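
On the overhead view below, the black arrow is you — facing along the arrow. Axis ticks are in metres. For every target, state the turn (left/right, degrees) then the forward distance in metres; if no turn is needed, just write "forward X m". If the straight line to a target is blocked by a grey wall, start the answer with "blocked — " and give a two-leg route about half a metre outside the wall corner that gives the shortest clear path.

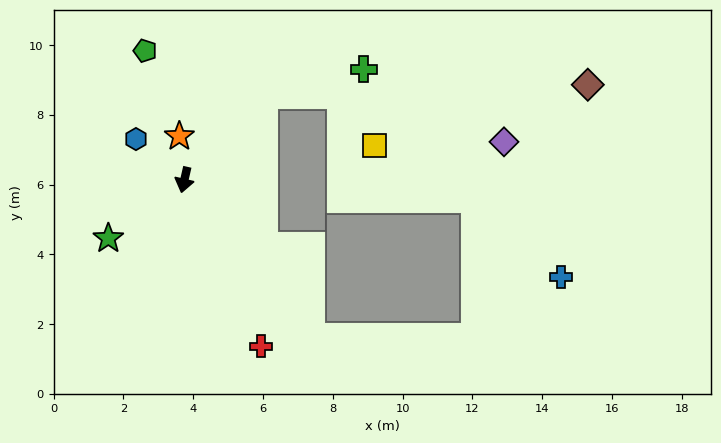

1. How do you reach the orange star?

turn right 161°, forward 1.3 m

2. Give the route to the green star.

turn right 40°, forward 2.7 m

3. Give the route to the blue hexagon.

turn right 117°, forward 1.8 m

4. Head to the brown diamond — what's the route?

blocked — turn left 150°, forward 3.3 m, then turn right 45°, forward 9.3 m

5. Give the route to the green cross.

blocked — turn left 150°, forward 3.3 m, then turn right 33°, forward 3.0 m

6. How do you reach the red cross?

turn left 38°, forward 5.3 m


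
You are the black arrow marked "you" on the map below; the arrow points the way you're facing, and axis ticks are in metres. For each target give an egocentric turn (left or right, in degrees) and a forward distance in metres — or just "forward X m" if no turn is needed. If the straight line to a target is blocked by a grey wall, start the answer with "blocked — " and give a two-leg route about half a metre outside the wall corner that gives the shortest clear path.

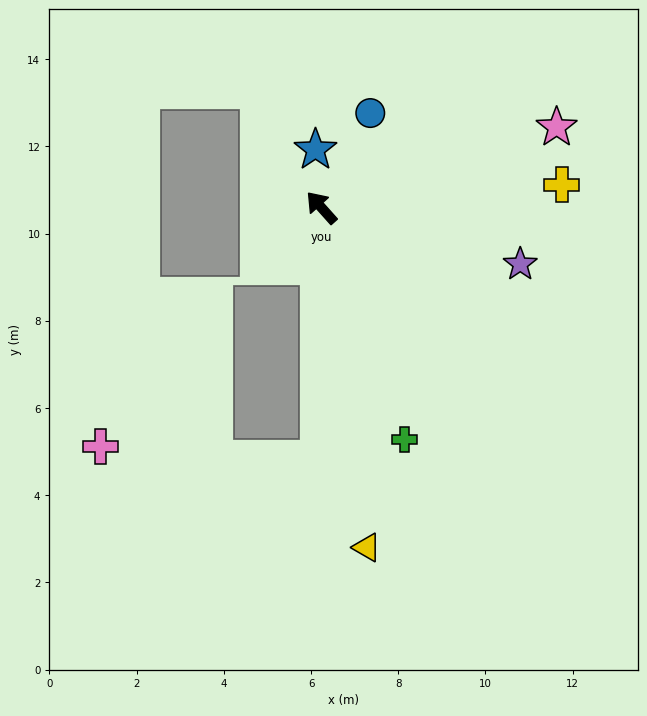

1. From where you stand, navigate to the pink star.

turn right 113°, forward 5.7 m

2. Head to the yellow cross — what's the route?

turn right 126°, forward 5.5 m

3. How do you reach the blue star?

turn right 36°, forward 1.3 m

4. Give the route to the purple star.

turn right 148°, forward 4.7 m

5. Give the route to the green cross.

turn left 158°, forward 5.7 m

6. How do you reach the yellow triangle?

turn left 146°, forward 7.9 m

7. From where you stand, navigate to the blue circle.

turn right 69°, forward 2.4 m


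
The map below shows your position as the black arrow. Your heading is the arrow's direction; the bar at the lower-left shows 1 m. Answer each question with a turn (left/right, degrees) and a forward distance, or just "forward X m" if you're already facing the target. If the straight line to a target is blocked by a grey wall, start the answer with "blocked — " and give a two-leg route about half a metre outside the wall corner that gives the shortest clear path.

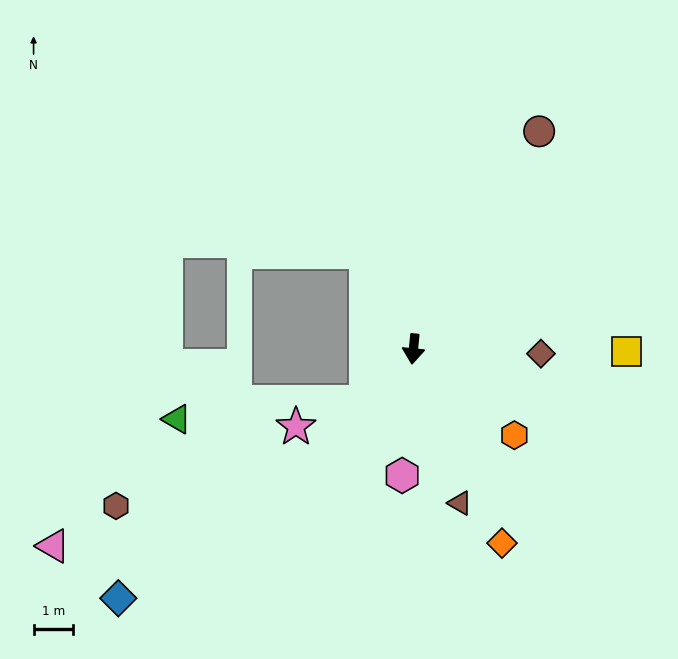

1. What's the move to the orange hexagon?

turn left 55°, forward 3.3 m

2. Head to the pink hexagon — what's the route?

forward 3.2 m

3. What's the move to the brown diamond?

turn left 94°, forward 3.2 m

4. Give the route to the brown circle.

turn left 156°, forward 6.3 m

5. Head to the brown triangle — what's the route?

turn left 22°, forward 4.0 m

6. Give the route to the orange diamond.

turn left 30°, forward 5.3 m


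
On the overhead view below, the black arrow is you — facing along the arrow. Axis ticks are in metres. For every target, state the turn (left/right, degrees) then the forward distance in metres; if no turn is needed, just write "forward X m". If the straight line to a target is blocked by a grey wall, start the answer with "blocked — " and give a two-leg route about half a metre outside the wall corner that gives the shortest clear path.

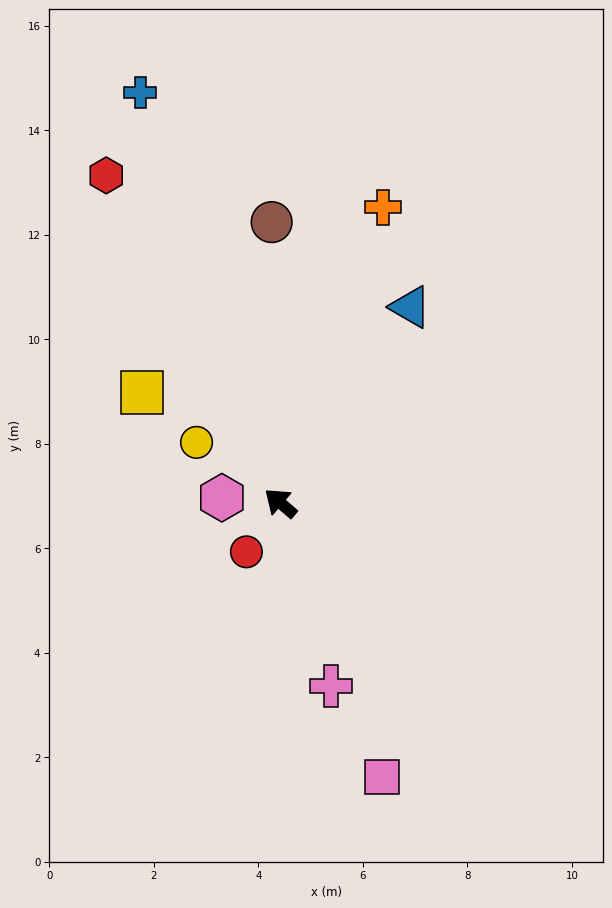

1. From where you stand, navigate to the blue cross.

turn right 31°, forward 8.3 m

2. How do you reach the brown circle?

turn right 48°, forward 5.4 m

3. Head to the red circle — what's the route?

turn left 96°, forward 1.1 m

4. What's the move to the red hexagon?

turn right 22°, forward 7.1 m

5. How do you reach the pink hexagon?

turn left 35°, forward 1.1 m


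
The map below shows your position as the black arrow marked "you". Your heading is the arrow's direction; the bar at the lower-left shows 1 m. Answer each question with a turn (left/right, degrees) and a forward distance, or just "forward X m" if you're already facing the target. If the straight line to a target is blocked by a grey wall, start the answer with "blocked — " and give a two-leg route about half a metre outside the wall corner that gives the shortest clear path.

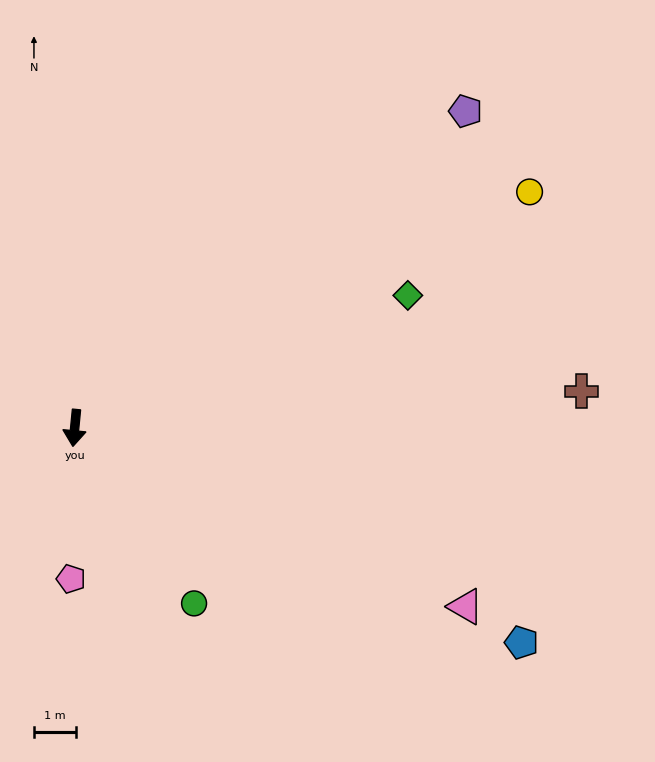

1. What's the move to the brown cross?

turn left 100°, forward 12.2 m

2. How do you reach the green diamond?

turn left 117°, forward 8.6 m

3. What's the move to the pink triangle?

turn left 71°, forward 10.3 m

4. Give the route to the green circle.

turn left 40°, forward 5.1 m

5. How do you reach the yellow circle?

turn left 123°, forward 12.3 m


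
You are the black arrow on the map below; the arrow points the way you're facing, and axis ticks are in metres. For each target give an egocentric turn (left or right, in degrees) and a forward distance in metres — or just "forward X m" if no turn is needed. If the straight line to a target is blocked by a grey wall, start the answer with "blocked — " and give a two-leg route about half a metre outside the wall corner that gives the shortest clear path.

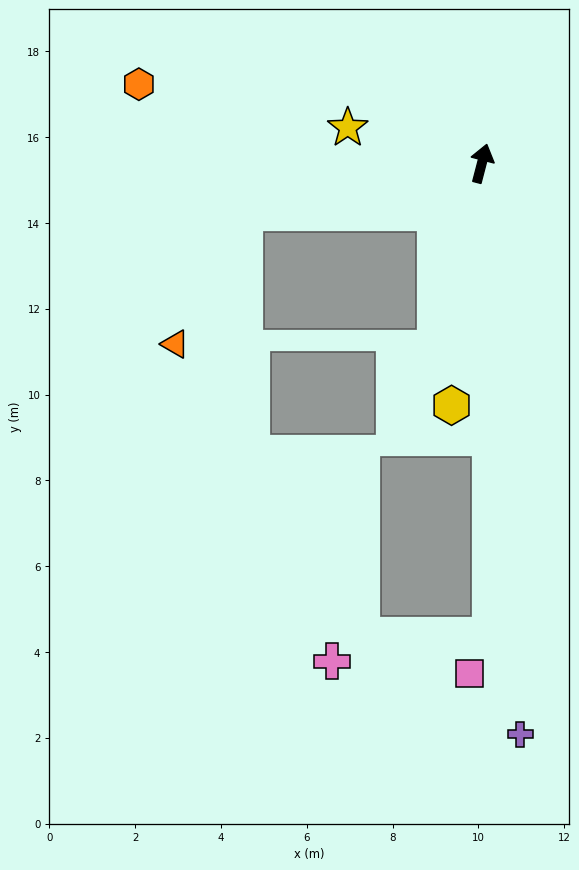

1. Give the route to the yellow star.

turn left 90°, forward 3.2 m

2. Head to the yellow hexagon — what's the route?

turn right 173°, forward 5.7 m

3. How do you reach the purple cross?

turn right 162°, forward 13.3 m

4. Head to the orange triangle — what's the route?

blocked — turn left 116°, forward 5.7 m, then turn left 51°, forward 3.4 m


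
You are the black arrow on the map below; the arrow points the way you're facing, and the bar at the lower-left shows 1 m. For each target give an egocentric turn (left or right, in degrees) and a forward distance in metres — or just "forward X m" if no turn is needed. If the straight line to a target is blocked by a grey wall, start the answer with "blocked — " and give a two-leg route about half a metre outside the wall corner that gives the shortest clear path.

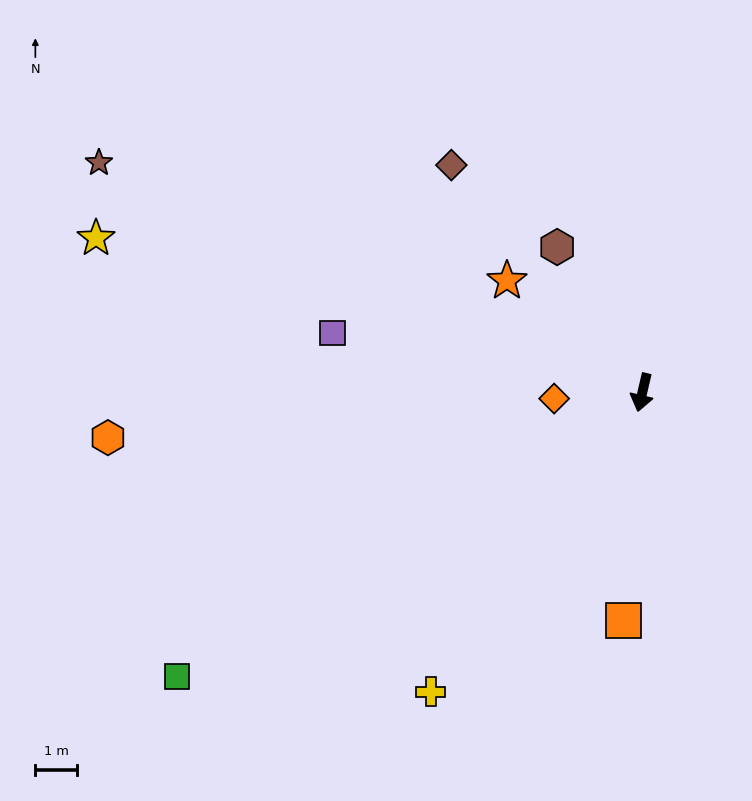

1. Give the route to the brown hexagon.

turn right 136°, forward 4.0 m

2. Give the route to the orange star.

turn right 116°, forward 4.2 m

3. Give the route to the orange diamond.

turn right 73°, forward 2.1 m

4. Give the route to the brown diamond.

turn right 127°, forward 7.1 m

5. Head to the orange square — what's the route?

turn left 8°, forward 5.5 m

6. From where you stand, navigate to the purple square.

turn right 88°, forward 7.5 m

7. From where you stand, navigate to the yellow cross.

turn right 22°, forward 8.8 m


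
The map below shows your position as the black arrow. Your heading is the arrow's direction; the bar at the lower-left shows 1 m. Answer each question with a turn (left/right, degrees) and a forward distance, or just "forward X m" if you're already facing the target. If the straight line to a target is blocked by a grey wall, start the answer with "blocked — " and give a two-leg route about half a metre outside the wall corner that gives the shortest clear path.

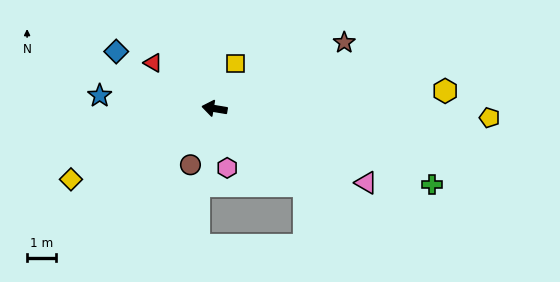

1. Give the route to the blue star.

turn left 3°, forward 4.0 m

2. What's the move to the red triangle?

turn right 27°, forward 2.6 m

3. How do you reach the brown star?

turn right 144°, forward 5.0 m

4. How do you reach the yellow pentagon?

turn right 172°, forward 9.4 m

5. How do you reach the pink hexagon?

turn left 111°, forward 2.1 m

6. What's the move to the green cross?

turn left 170°, forward 7.9 m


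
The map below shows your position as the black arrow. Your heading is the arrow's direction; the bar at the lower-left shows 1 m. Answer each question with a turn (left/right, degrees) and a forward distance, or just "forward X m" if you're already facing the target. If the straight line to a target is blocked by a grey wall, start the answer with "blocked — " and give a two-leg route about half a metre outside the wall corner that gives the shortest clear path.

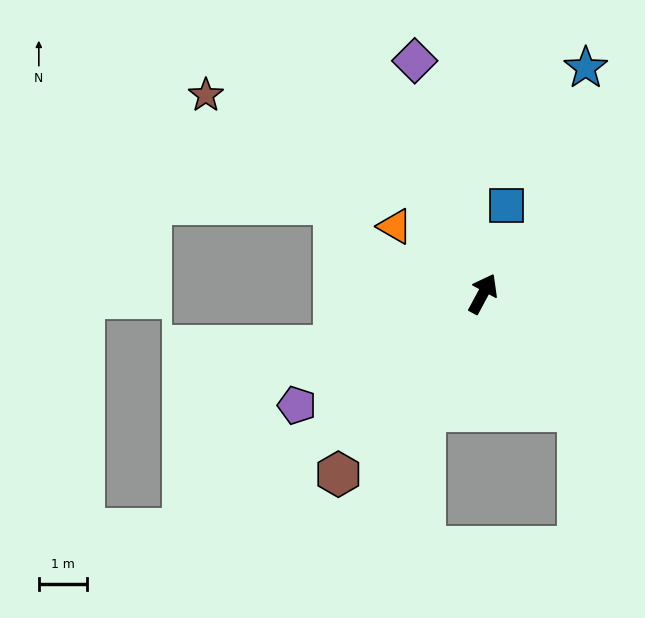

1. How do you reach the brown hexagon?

turn left 170°, forward 4.8 m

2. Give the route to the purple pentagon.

turn left 149°, forward 4.5 m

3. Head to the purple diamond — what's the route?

turn left 45°, forward 5.0 m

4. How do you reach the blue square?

turn left 14°, forward 1.9 m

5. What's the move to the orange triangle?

turn left 81°, forward 2.3 m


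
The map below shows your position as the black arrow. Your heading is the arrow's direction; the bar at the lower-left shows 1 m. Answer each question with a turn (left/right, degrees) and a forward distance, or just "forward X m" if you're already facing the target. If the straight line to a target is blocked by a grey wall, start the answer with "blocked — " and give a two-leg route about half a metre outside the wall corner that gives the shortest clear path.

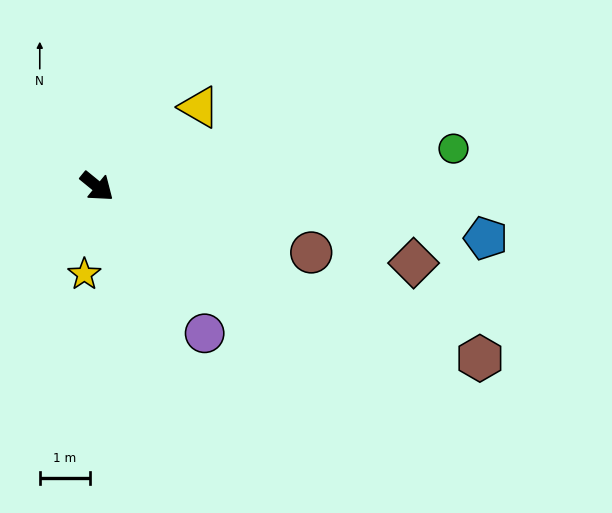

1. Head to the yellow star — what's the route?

turn right 59°, forward 1.8 m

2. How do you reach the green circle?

turn left 45°, forward 7.1 m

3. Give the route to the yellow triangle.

turn left 77°, forward 2.6 m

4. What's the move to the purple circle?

turn right 15°, forward 3.6 m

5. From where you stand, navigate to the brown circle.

turn left 22°, forward 4.5 m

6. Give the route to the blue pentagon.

turn left 32°, forward 7.8 m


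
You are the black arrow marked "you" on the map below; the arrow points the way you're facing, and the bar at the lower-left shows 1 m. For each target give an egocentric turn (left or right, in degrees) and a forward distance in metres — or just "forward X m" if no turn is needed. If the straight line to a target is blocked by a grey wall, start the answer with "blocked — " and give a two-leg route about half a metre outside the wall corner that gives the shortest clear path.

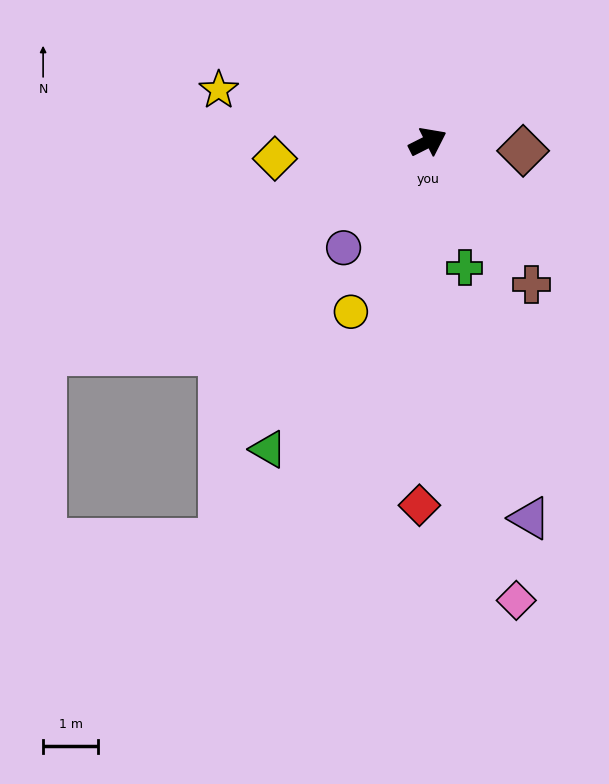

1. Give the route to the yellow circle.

turn right 141°, forward 3.4 m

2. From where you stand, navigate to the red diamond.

turn right 118°, forward 6.6 m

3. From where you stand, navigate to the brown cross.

turn right 81°, forward 3.2 m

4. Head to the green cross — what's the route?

turn right 100°, forward 2.4 m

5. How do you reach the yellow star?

turn left 139°, forward 3.9 m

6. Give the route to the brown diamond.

turn right 32°, forward 1.7 m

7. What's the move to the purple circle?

turn right 155°, forward 2.5 m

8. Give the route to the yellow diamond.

turn left 160°, forward 2.8 m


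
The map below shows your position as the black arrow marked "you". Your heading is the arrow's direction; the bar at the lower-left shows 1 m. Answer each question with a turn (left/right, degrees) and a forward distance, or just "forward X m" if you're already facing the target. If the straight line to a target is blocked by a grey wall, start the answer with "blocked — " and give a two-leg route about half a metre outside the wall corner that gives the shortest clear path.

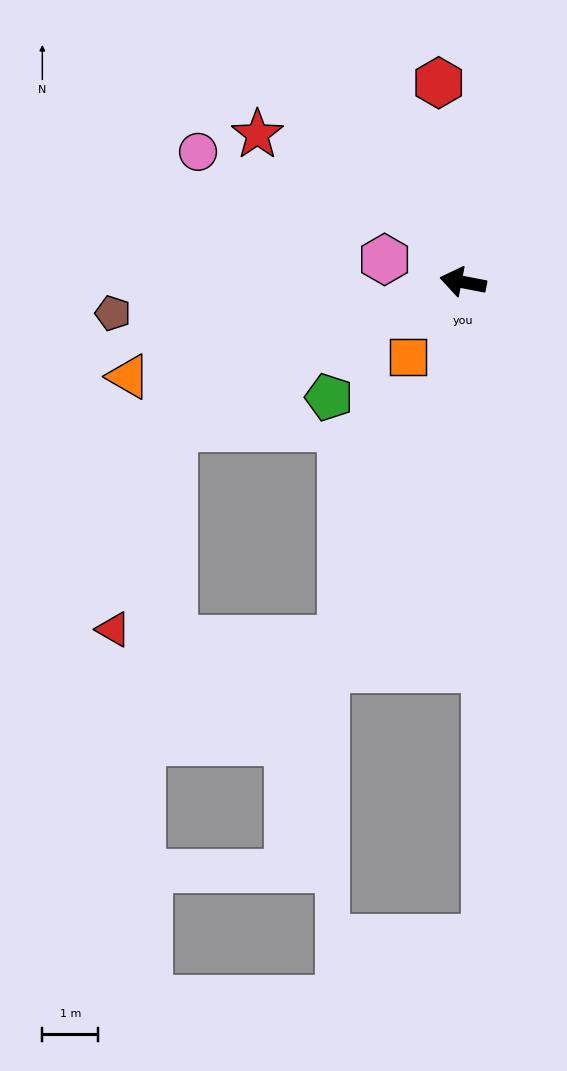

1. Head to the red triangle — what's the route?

blocked — turn left 38°, forward 5.8 m, then turn left 46°, forward 3.8 m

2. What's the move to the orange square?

turn left 65°, forward 1.7 m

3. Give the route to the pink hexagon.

turn right 5°, forward 1.5 m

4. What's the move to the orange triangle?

turn left 27°, forward 6.2 m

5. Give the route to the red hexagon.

turn right 72°, forward 3.6 m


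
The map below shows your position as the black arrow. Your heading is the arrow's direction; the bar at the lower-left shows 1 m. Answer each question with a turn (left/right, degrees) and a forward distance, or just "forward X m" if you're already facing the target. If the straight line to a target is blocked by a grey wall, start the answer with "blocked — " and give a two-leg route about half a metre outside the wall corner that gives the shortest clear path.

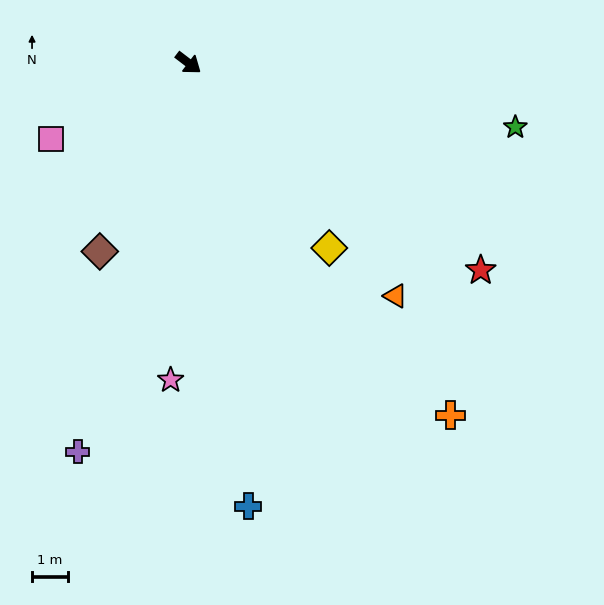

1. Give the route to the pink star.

turn right 56°, forward 8.8 m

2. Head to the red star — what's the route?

turn left 2°, forward 10.0 m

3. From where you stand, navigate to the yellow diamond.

turn right 15°, forward 6.5 m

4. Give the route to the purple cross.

turn right 68°, forward 11.2 m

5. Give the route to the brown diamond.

turn right 78°, forward 5.8 m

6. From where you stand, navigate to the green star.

turn left 26°, forward 9.3 m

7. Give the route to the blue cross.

turn right 45°, forward 12.5 m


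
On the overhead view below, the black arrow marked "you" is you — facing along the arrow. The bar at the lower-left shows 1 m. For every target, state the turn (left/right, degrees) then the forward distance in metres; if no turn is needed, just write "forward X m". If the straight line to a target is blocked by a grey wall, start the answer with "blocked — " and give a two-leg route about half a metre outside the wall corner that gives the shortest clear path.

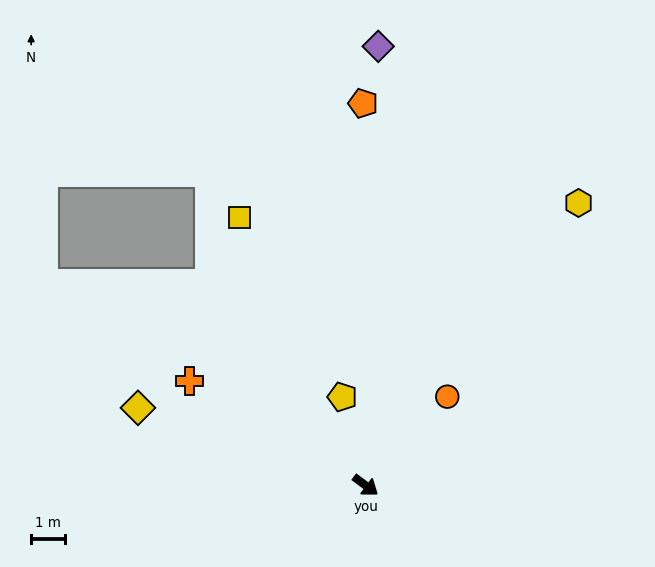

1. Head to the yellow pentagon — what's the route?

turn left 141°, forward 2.7 m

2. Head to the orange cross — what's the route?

turn right 174°, forward 6.0 m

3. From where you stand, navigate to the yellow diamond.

turn right 162°, forward 7.1 m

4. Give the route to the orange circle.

turn left 84°, forward 3.6 m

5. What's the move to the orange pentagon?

turn left 127°, forward 11.3 m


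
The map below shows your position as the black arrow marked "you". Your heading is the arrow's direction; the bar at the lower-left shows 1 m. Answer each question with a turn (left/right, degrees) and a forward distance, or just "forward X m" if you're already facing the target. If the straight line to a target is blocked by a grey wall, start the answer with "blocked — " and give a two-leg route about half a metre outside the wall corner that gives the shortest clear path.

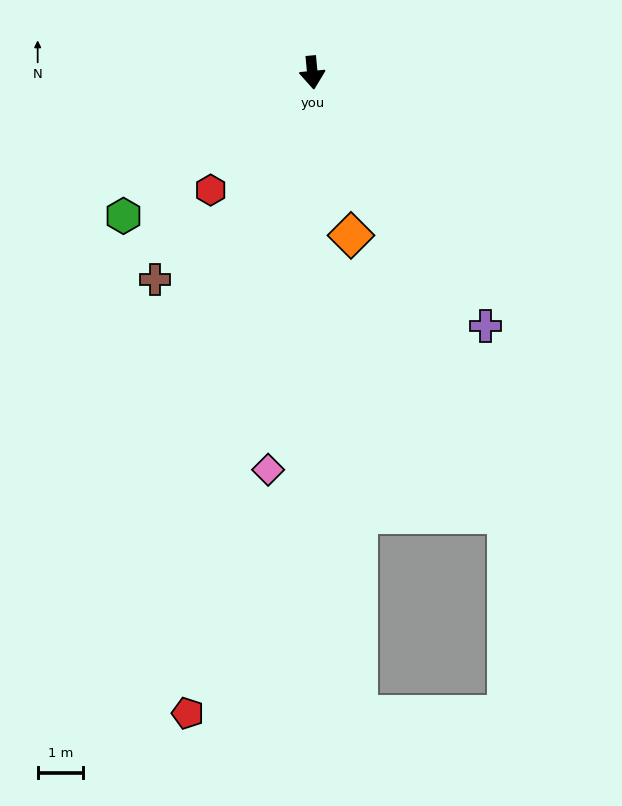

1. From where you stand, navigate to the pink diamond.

turn right 12°, forward 8.8 m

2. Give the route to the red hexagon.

turn right 46°, forward 3.4 m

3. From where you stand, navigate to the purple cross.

turn left 29°, forward 6.8 m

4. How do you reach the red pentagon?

turn right 16°, forward 14.4 m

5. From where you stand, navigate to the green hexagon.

turn right 58°, forward 5.2 m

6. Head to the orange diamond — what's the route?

turn left 8°, forward 3.7 m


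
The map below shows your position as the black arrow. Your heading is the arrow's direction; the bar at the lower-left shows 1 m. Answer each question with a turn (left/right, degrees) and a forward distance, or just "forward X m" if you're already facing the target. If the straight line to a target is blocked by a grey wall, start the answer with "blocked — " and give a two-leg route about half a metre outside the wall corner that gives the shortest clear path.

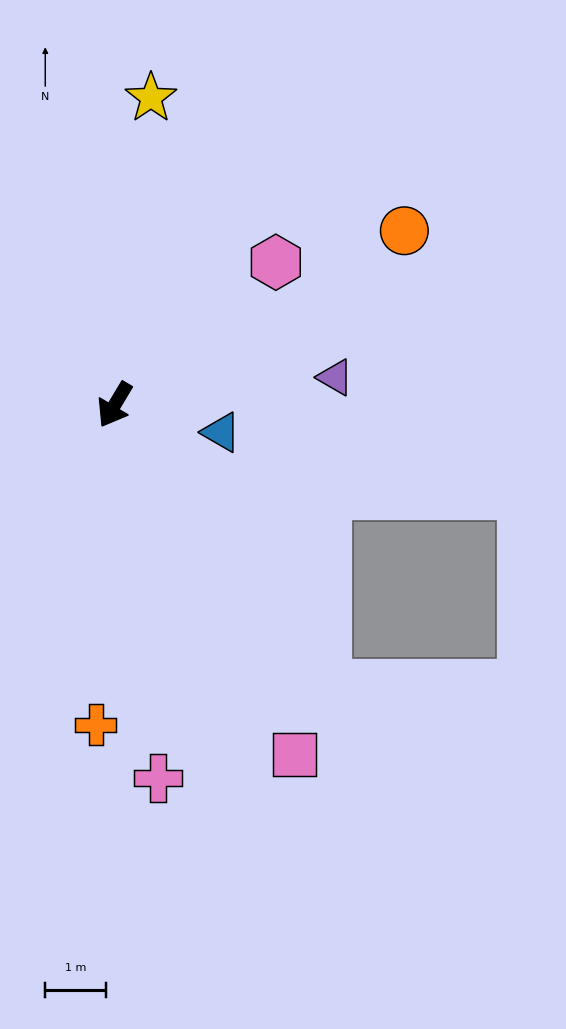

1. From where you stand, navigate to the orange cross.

turn left 28°, forward 5.3 m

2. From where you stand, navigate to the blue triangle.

turn left 106°, forward 1.8 m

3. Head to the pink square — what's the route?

turn left 58°, forward 6.5 m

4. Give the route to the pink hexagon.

turn left 162°, forward 3.6 m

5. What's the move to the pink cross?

turn left 38°, forward 6.2 m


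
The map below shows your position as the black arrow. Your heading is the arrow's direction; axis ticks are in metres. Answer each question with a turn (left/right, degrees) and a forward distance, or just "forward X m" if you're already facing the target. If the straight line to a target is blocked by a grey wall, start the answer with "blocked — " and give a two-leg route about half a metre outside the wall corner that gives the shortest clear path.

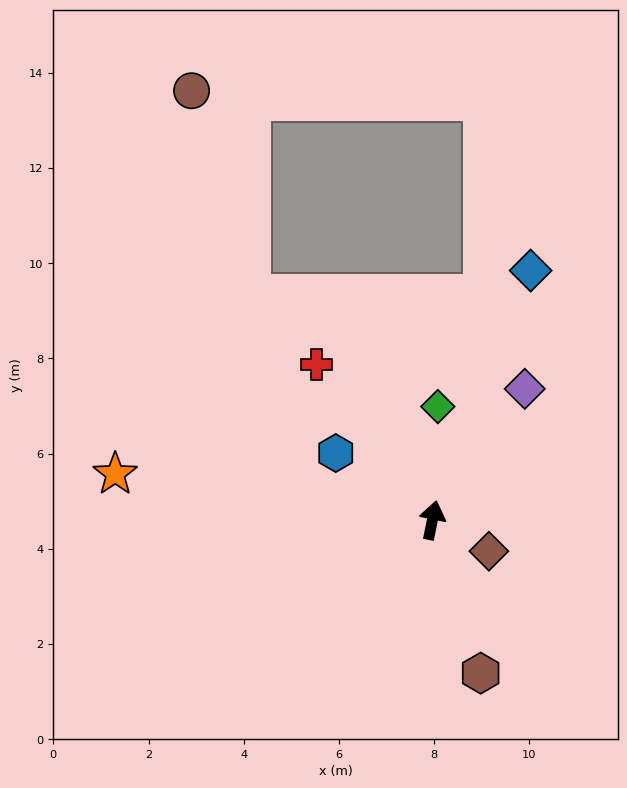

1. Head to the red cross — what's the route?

turn left 48°, forward 4.1 m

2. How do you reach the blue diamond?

turn right 10°, forward 5.6 m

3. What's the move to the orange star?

turn left 93°, forward 6.7 m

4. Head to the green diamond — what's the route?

turn left 9°, forward 2.4 m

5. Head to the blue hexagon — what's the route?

turn left 67°, forward 2.5 m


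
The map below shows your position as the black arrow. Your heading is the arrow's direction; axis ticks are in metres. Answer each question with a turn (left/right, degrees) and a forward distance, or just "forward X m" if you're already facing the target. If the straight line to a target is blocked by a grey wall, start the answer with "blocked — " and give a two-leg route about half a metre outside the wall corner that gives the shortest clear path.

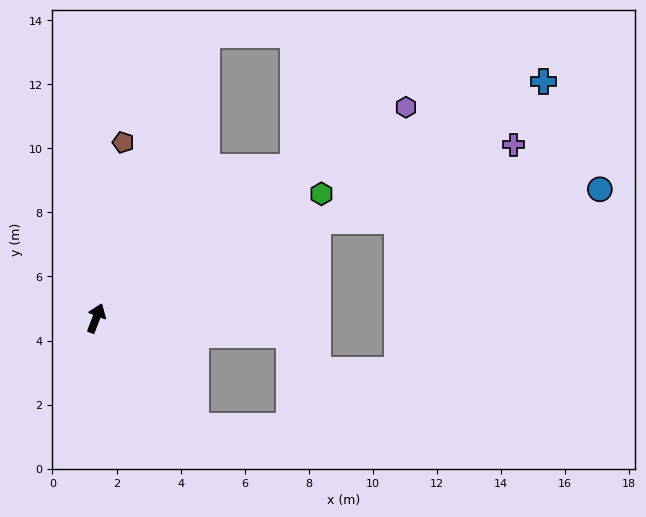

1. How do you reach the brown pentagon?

turn left 12°, forward 5.6 m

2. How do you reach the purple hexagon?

turn right 35°, forward 11.7 m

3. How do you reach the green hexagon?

turn right 40°, forward 8.0 m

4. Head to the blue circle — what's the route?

blocked — turn right 45°, forward 7.6 m, then turn right 18°, forward 8.9 m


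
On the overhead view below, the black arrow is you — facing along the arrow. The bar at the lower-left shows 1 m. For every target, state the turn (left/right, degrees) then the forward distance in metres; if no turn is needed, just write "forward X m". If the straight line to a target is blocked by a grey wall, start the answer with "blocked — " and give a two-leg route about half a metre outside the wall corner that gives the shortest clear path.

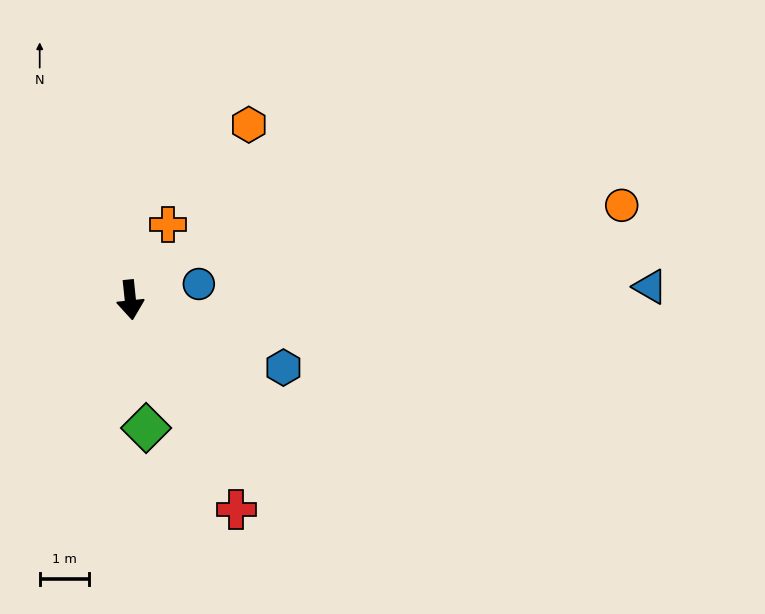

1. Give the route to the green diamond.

forward 2.6 m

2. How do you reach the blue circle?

turn left 97°, forward 1.4 m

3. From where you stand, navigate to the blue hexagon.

turn left 60°, forward 3.4 m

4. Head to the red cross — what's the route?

turn left 21°, forward 4.8 m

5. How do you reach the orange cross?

turn left 147°, forward 1.7 m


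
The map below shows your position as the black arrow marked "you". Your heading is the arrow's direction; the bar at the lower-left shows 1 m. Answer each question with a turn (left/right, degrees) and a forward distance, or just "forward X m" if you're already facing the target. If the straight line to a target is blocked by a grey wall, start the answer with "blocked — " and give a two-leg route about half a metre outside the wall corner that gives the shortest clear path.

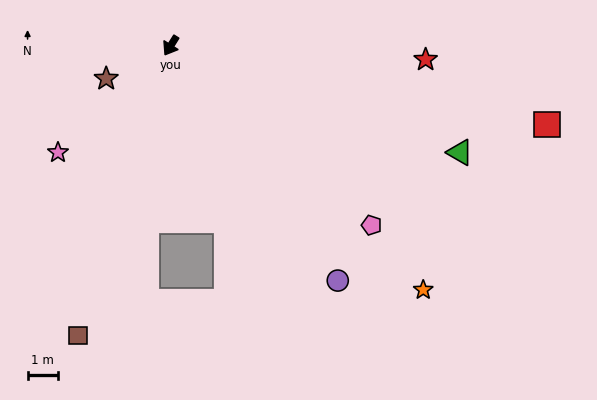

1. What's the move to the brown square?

turn left 14°, forward 10.1 m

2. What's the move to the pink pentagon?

turn left 80°, forward 9.0 m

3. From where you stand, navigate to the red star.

turn left 119°, forward 8.5 m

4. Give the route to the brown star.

turn right 31°, forward 2.4 m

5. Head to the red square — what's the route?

turn left 110°, forward 12.8 m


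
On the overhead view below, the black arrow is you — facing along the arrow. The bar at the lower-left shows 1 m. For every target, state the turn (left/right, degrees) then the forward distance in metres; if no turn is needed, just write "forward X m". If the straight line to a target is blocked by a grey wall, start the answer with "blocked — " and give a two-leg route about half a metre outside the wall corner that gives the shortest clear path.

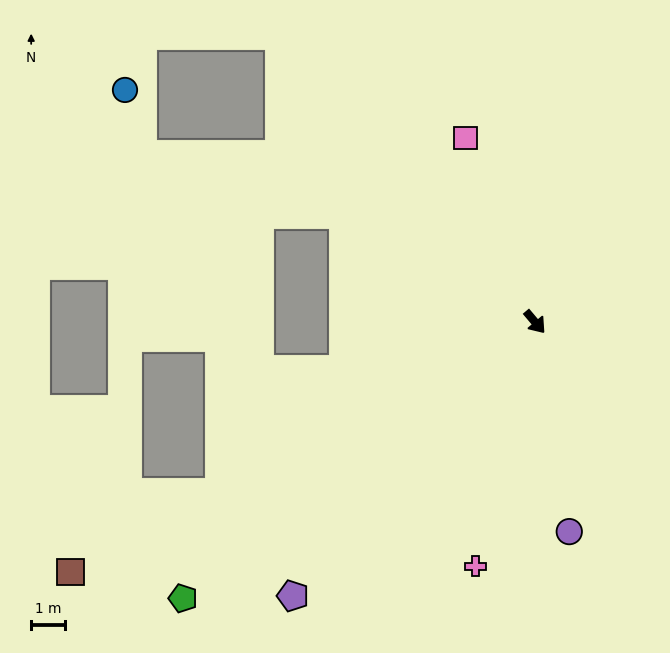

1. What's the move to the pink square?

turn left 161°, forward 5.8 m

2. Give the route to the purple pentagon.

turn right 82°, forward 10.8 m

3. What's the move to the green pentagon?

turn right 92°, forward 13.2 m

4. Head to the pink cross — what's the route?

turn right 54°, forward 7.4 m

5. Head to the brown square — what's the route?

turn right 102°, forward 15.6 m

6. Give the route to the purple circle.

turn right 31°, forward 6.3 m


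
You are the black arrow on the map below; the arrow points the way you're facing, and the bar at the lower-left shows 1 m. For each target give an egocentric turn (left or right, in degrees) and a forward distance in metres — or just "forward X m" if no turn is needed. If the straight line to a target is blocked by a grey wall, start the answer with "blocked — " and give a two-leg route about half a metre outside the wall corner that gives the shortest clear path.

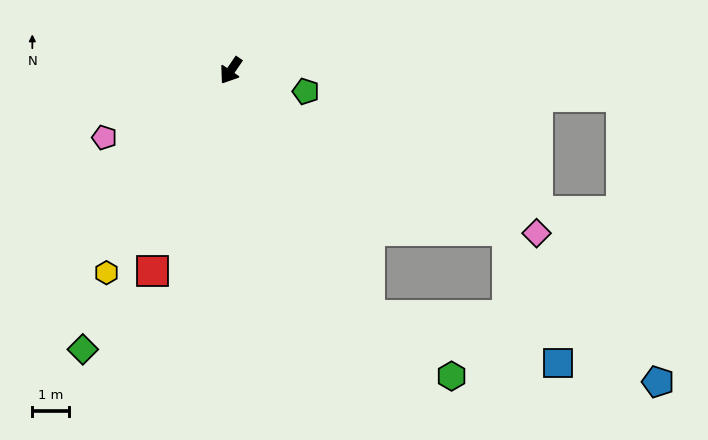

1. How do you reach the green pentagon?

turn left 109°, forward 2.1 m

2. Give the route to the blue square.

blocked — turn left 94°, forward 8.8 m, then turn right 38°, forward 3.9 m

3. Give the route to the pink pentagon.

turn right 28°, forward 3.9 m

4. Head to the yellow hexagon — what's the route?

turn left 3°, forward 6.5 m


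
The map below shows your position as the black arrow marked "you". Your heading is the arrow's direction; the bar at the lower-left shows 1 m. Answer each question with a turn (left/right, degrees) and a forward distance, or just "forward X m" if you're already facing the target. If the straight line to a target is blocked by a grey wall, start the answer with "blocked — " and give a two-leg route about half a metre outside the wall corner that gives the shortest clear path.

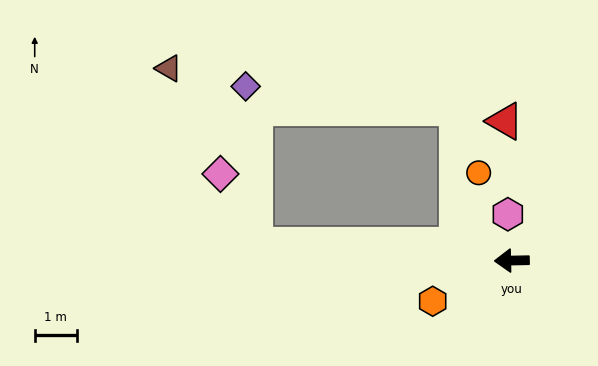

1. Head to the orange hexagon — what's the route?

turn left 26°, forward 2.1 m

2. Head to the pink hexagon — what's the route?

turn right 86°, forward 1.1 m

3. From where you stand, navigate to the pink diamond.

blocked — turn right 5°, forward 6.1 m, then turn right 60°, forward 1.9 m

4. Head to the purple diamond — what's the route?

blocked — turn right 5°, forward 6.1 m, then turn right 83°, forward 3.8 m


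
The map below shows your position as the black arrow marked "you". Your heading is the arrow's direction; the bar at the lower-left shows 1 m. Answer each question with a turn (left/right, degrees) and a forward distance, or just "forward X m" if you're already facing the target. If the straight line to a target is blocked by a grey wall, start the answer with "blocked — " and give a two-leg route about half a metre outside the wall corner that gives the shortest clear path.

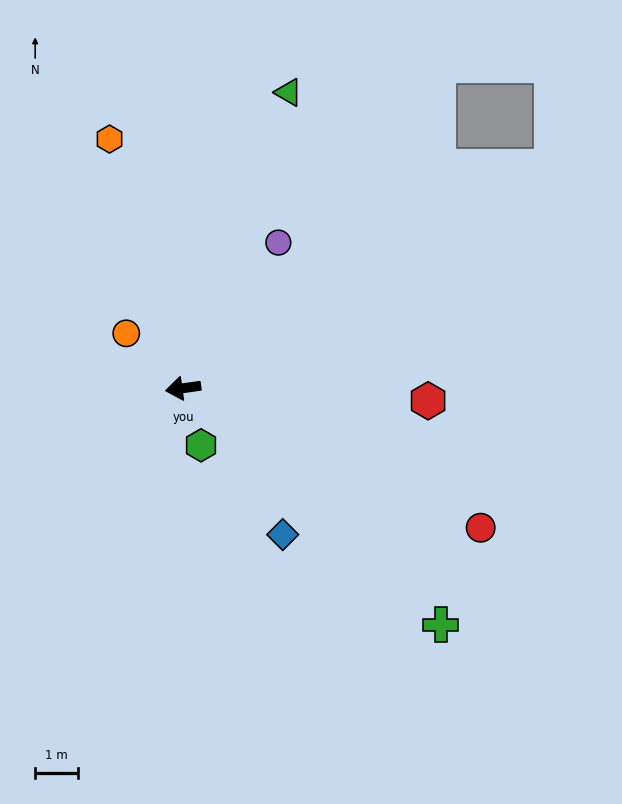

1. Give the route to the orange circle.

turn right 52°, forward 1.8 m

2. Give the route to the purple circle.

turn right 131°, forward 4.0 m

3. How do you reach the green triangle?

turn right 118°, forward 7.3 m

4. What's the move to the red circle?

turn left 147°, forward 7.6 m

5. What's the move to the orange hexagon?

turn right 82°, forward 6.0 m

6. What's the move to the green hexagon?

turn left 99°, forward 1.4 m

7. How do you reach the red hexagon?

turn left 169°, forward 5.7 m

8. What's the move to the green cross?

turn left 129°, forward 8.1 m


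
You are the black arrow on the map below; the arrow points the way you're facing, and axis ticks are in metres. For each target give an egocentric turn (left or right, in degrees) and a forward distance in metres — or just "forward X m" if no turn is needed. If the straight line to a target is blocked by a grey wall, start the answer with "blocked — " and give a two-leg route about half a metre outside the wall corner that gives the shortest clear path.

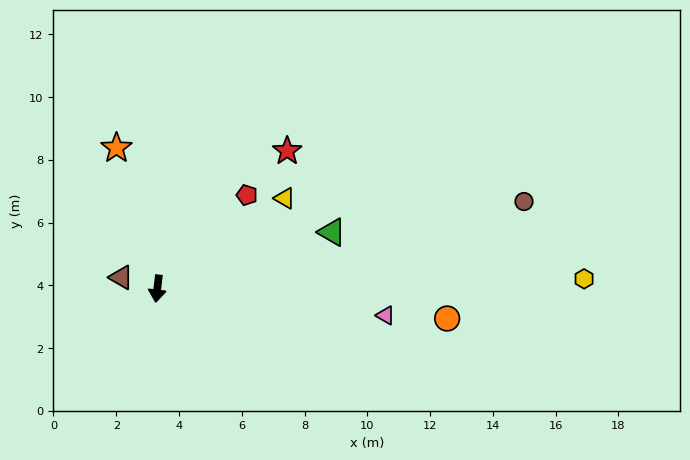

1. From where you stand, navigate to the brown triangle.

turn right 101°, forward 1.2 m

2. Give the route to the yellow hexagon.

turn left 98°, forward 13.6 m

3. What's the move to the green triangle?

turn left 115°, forward 5.8 m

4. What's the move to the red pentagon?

turn left 143°, forward 4.1 m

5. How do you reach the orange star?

turn right 157°, forward 4.7 m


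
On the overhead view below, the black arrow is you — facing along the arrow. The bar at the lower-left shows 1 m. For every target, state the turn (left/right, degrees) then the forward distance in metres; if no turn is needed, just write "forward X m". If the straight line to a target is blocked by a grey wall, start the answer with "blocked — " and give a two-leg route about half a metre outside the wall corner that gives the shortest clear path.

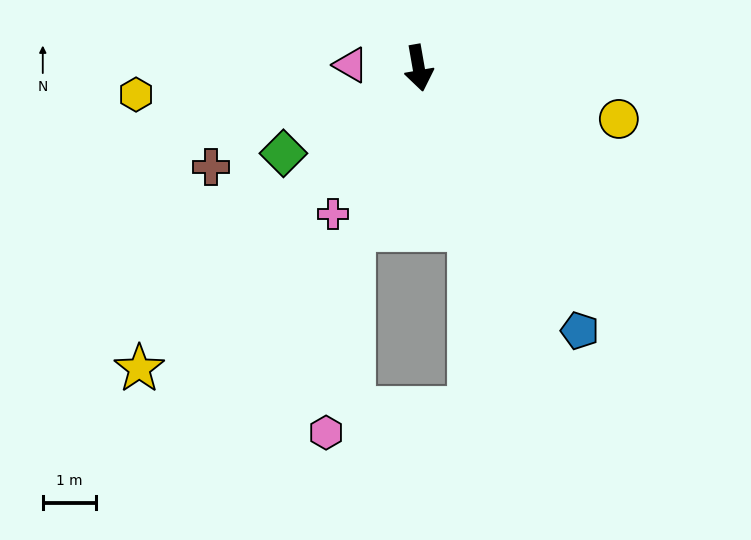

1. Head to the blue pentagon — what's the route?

turn left 22°, forward 5.8 m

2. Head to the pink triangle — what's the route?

turn right 102°, forward 1.3 m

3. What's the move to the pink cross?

turn right 40°, forward 3.2 m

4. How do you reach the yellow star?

turn right 53°, forward 7.7 m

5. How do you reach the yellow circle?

turn left 66°, forward 3.9 m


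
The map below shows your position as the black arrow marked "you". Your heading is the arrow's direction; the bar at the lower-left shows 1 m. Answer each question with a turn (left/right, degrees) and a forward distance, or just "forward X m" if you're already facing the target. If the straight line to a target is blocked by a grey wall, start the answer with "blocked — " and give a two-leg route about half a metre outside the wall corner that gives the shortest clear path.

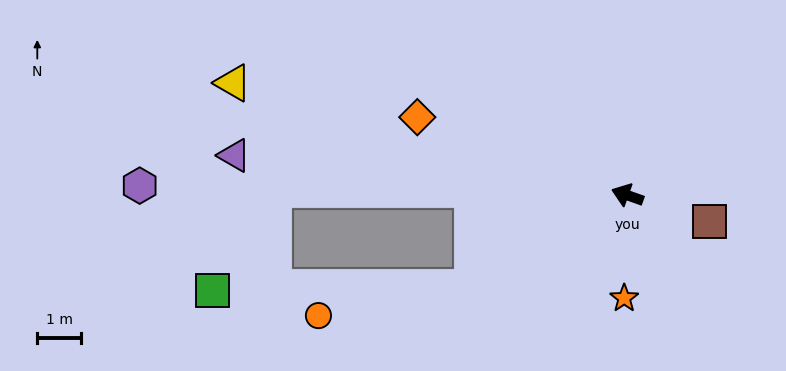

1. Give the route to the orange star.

turn left 108°, forward 2.4 m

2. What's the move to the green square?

blocked — turn left 50°, forward 4.1 m, then turn right 30°, forward 6.0 m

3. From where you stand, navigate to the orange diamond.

forward 5.2 m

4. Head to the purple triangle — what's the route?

turn left 14°, forward 9.1 m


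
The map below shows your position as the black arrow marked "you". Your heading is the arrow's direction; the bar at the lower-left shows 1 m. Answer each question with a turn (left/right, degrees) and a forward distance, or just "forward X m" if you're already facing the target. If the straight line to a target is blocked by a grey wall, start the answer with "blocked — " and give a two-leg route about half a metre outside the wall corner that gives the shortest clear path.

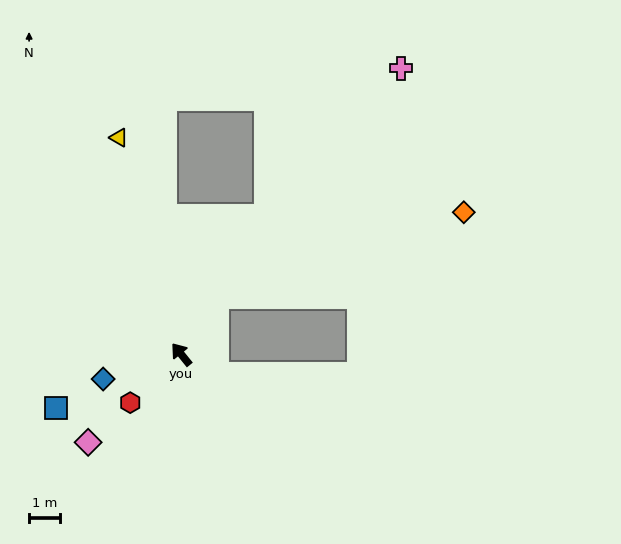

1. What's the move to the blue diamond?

turn left 69°, forward 2.6 m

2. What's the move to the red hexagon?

turn left 95°, forward 2.3 m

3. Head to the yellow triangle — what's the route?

turn right 23°, forward 7.3 m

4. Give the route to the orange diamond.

blocked — turn right 70°, forward 2.2 m, then turn right 40°, forward 8.4 m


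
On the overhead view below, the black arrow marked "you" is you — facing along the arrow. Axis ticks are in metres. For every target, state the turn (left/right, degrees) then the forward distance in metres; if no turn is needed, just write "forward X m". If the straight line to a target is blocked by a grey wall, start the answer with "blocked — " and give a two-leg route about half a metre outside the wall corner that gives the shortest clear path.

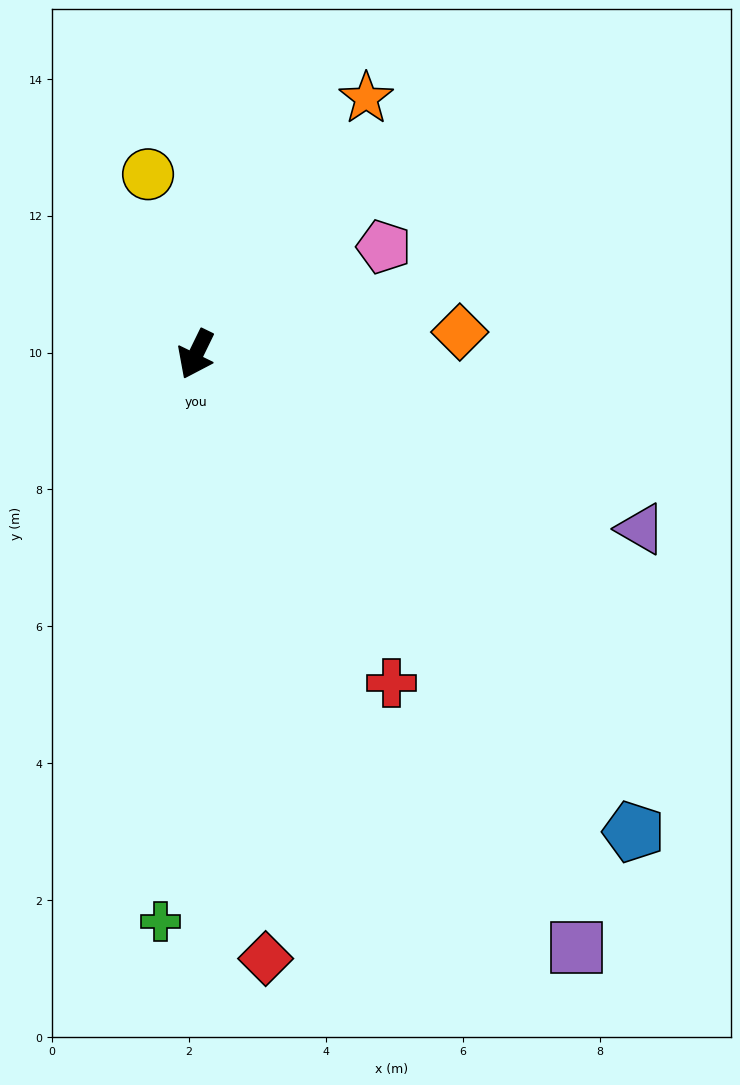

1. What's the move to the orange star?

turn left 172°, forward 4.5 m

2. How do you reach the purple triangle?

turn left 95°, forward 7.0 m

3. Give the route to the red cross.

turn left 57°, forward 5.6 m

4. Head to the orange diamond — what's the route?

turn left 121°, forward 3.9 m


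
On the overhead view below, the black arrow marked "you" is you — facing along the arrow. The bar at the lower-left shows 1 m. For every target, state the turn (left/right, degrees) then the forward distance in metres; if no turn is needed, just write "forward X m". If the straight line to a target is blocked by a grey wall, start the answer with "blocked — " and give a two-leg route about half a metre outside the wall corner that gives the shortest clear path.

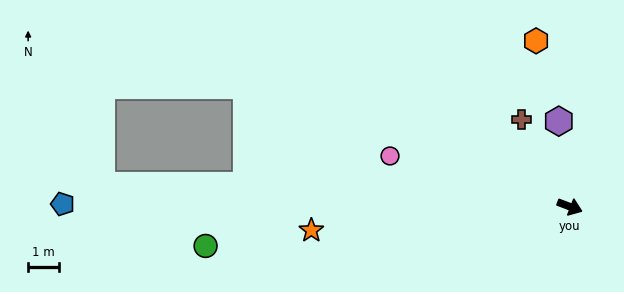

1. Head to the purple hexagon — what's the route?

turn left 118°, forward 2.8 m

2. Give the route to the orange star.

turn right 154°, forward 8.3 m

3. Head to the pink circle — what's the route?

turn right 175°, forward 6.0 m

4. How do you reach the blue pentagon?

turn right 159°, forward 16.3 m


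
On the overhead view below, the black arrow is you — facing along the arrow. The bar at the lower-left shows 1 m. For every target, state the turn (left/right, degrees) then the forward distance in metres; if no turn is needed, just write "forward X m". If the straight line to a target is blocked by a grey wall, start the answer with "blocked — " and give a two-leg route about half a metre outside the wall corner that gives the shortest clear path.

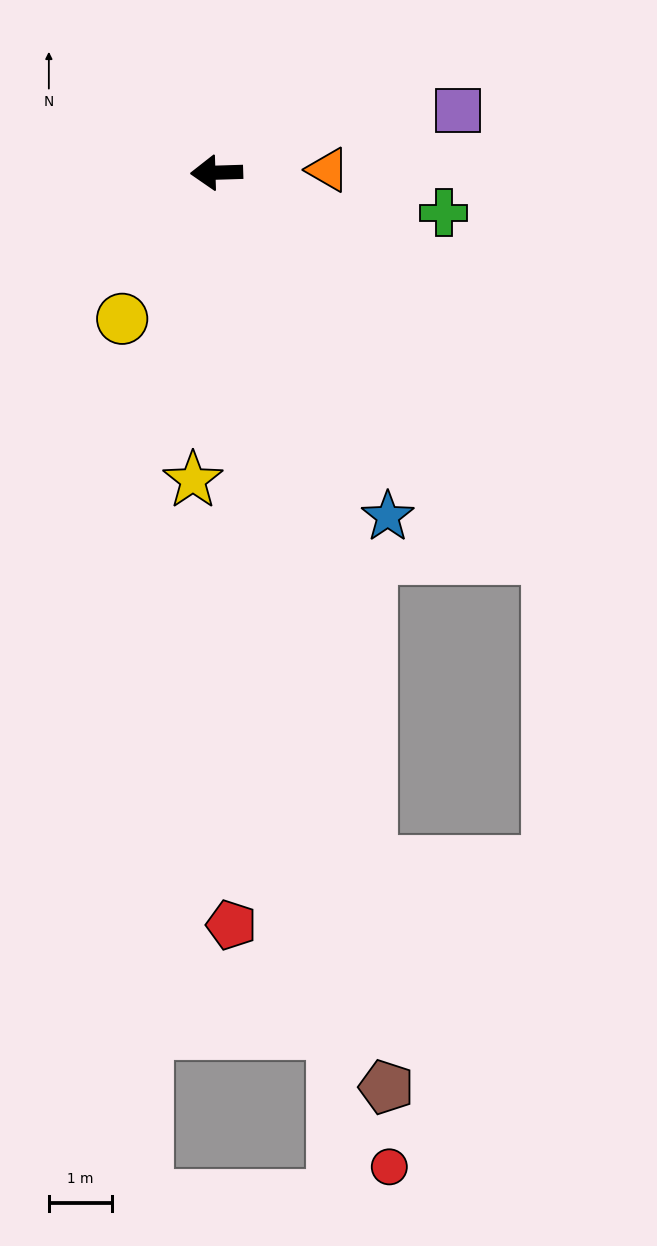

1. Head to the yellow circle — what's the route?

turn left 55°, forward 2.7 m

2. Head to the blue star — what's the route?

turn left 115°, forward 6.1 m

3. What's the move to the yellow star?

turn left 84°, forward 4.9 m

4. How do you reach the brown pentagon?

turn left 99°, forward 14.7 m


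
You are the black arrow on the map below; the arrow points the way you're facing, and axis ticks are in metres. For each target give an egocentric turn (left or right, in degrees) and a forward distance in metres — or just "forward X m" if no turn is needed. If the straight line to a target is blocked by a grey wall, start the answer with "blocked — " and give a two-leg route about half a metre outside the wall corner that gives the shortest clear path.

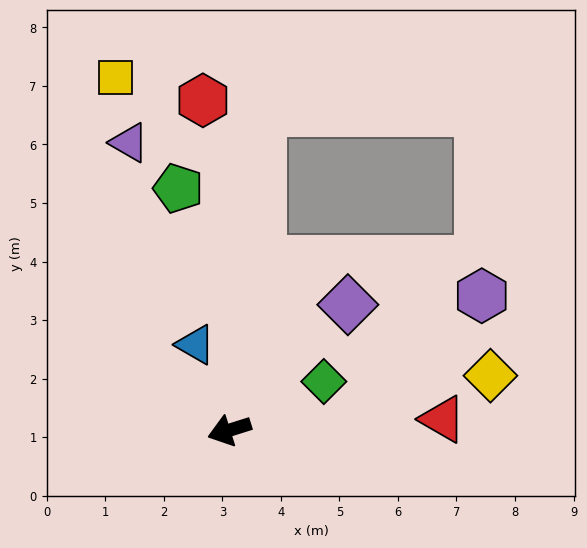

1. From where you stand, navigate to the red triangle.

turn left 165°, forward 3.6 m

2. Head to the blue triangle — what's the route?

turn right 86°, forward 1.6 m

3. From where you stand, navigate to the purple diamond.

turn right 151°, forward 2.9 m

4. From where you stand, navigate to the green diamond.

turn right 170°, forward 1.8 m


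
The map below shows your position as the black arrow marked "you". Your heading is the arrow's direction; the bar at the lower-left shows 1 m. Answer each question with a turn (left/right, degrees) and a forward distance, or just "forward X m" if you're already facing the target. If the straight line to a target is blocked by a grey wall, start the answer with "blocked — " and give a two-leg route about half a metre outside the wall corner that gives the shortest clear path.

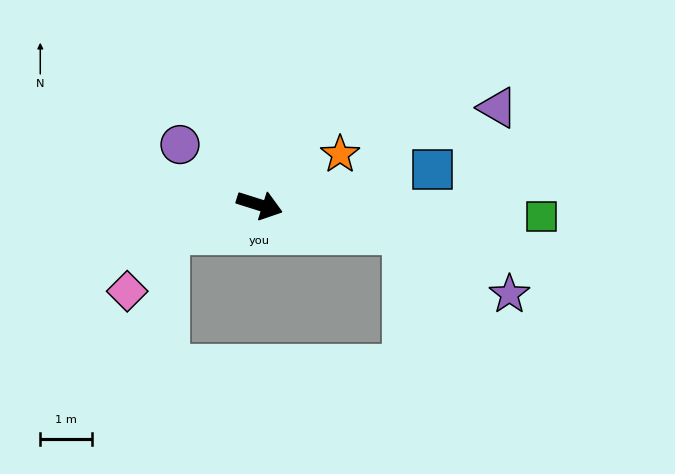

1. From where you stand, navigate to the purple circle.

turn left 160°, forward 1.9 m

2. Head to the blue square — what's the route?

turn left 29°, forward 3.4 m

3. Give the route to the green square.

turn left 15°, forward 5.4 m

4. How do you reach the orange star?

turn left 50°, forward 1.8 m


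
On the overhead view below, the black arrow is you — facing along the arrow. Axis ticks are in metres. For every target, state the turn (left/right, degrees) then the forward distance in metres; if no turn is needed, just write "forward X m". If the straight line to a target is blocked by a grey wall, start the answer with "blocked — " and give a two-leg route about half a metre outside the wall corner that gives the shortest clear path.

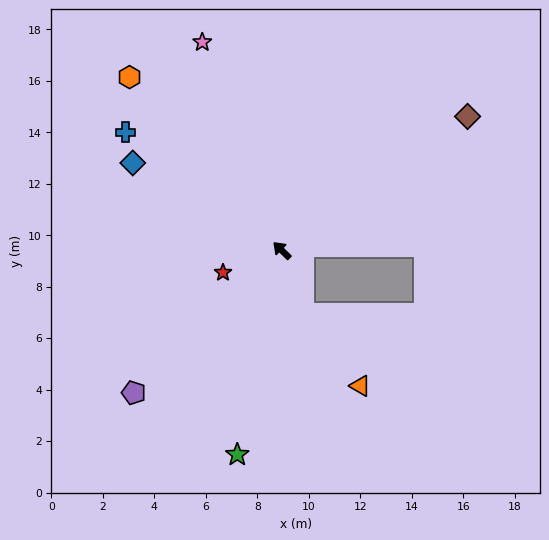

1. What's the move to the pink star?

turn right 25°, forward 8.7 m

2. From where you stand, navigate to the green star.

turn left 122°, forward 8.1 m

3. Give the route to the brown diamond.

turn right 100°, forward 8.9 m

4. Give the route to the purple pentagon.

turn left 88°, forward 8.0 m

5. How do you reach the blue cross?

turn left 7°, forward 7.6 m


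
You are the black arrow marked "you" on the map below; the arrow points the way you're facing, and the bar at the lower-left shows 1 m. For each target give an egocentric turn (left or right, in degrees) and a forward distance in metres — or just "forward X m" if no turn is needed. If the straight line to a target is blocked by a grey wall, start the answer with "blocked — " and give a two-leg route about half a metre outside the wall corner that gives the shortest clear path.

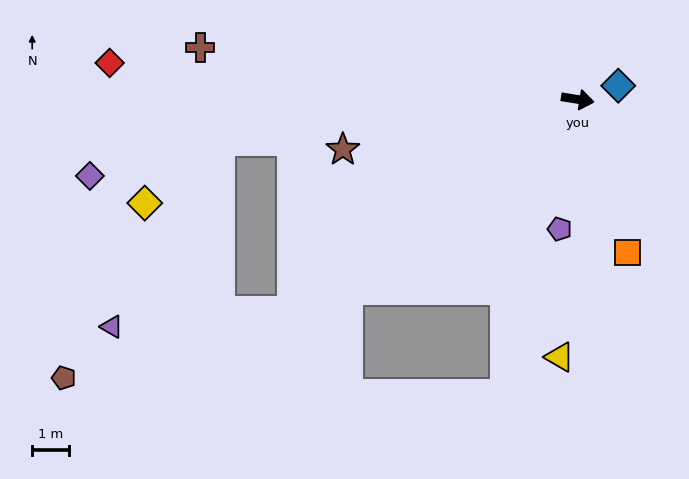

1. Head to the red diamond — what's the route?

turn right 175°, forward 12.9 m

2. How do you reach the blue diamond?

turn left 28°, forward 1.2 m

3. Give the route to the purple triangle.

blocked — turn right 134°, forward 9.8 m, then turn right 32°, forward 5.0 m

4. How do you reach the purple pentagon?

turn right 89°, forward 3.6 m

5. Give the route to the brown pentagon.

blocked — turn right 134°, forward 9.8 m, then turn right 21°, forward 6.6 m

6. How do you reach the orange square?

turn right 63°, forward 4.4 m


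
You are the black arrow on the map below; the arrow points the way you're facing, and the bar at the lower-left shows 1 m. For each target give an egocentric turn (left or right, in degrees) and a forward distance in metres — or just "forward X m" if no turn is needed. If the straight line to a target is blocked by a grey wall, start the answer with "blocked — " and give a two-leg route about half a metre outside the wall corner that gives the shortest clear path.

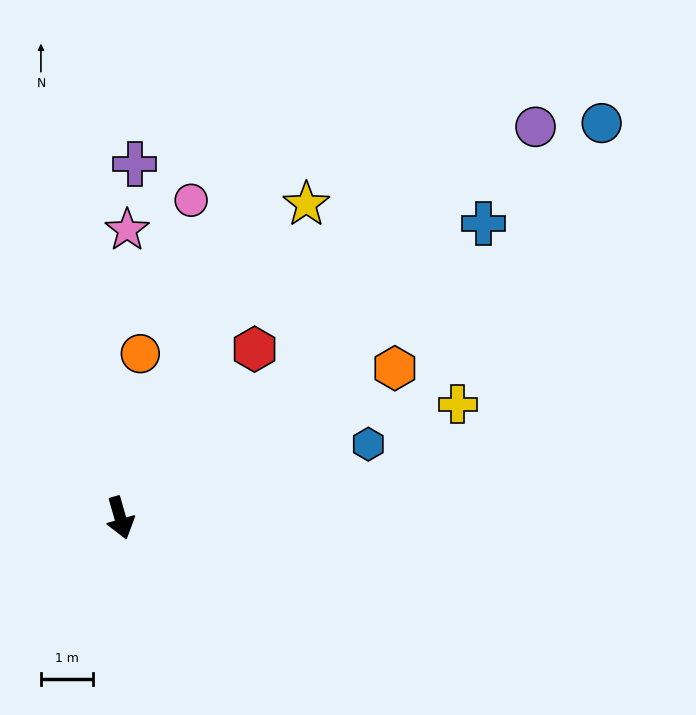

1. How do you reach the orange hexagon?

turn left 103°, forward 6.0 m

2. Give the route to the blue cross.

turn left 113°, forward 9.0 m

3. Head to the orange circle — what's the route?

turn left 157°, forward 3.2 m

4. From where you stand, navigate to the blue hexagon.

turn left 91°, forward 5.0 m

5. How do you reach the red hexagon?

turn left 125°, forward 4.2 m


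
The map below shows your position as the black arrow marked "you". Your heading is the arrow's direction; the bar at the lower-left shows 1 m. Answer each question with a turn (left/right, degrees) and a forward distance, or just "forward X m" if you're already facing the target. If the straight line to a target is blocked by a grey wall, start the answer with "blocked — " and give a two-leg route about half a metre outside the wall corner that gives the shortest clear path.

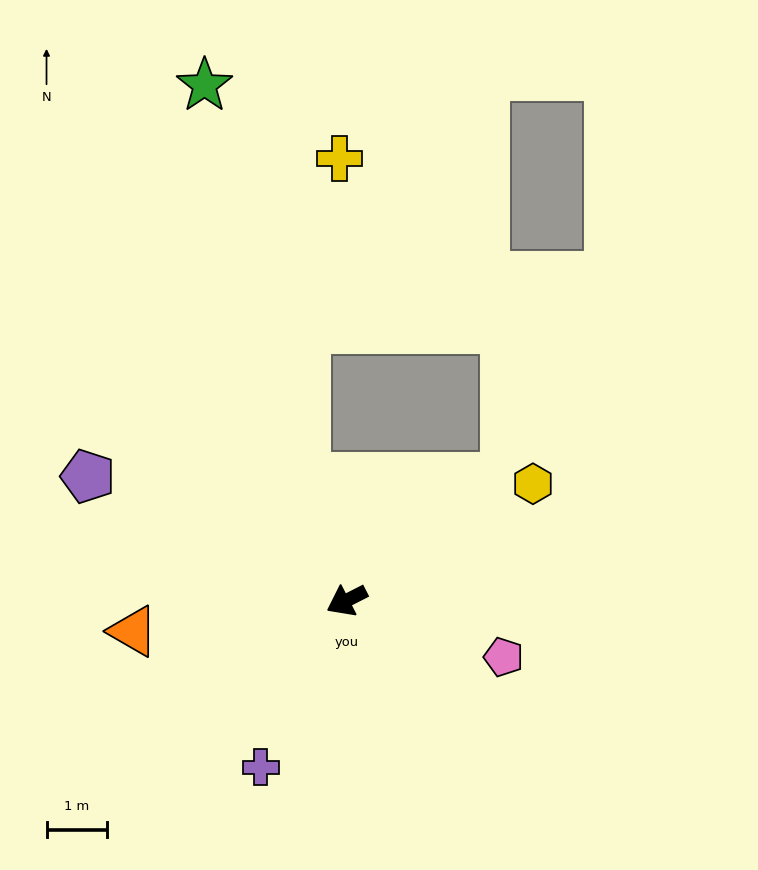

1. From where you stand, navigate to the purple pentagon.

turn right 53°, forward 4.8 m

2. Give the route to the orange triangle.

turn right 19°, forward 3.6 m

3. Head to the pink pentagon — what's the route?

turn left 133°, forward 2.8 m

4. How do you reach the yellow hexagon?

turn right 175°, forward 3.7 m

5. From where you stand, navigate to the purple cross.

turn left 36°, forward 3.1 m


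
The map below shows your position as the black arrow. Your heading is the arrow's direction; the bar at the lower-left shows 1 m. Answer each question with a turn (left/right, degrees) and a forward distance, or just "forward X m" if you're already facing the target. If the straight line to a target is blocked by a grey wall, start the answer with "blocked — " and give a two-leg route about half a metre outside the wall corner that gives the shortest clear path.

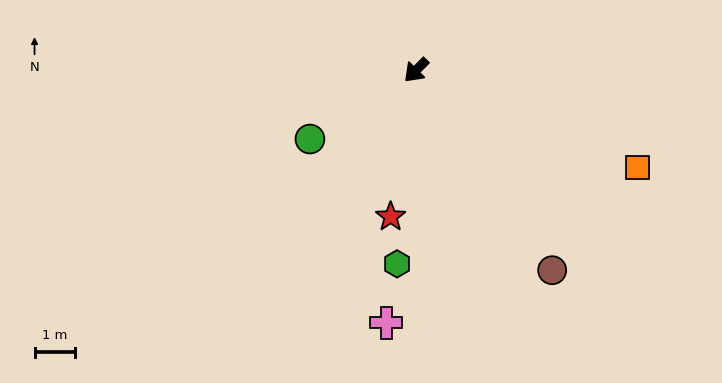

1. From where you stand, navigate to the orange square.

turn left 111°, forward 6.0 m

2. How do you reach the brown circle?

turn left 79°, forward 6.0 m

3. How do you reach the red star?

turn left 35°, forward 3.7 m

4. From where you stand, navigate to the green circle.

turn right 12°, forward 3.2 m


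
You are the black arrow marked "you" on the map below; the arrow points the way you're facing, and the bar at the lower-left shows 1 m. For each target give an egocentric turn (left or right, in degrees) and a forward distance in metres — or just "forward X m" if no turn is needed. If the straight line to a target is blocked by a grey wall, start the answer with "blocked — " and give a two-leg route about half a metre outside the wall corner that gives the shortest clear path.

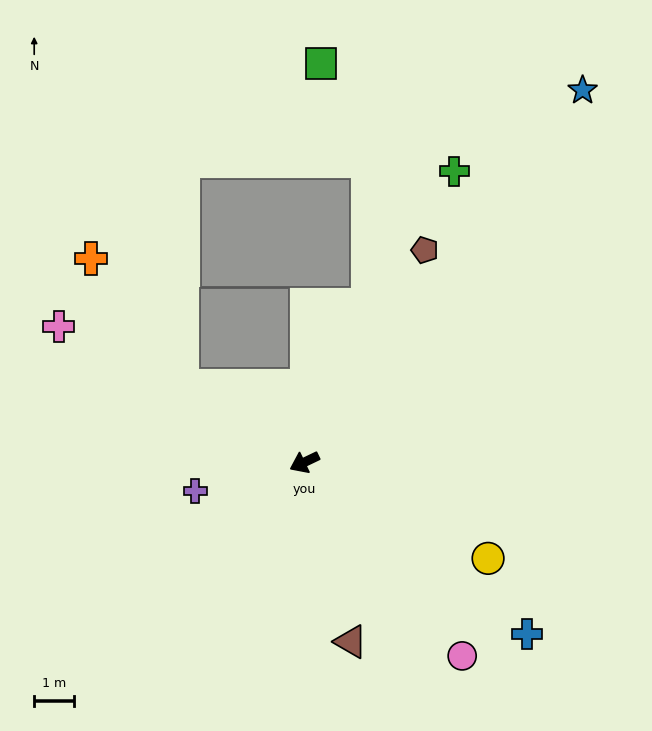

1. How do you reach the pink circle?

turn left 104°, forward 6.2 m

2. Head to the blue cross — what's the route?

turn left 117°, forward 7.0 m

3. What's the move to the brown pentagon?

turn right 145°, forward 6.1 m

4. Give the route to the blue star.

turn right 152°, forward 11.6 m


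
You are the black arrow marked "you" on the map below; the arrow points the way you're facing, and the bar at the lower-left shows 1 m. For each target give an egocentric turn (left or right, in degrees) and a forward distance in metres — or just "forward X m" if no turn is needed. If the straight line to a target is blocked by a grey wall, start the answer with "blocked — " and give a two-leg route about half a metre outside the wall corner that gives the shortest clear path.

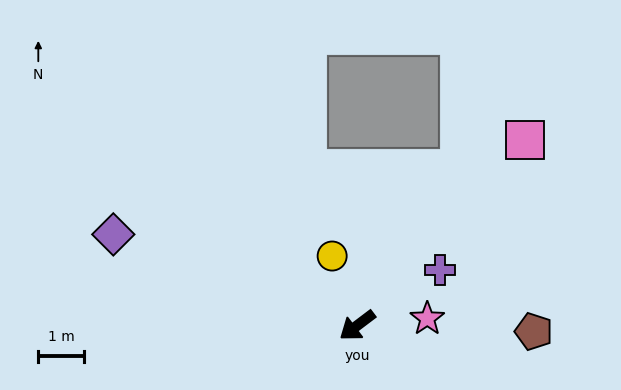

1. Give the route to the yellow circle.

turn right 107°, forward 1.6 m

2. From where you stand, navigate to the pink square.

turn right 169°, forward 5.5 m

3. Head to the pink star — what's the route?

turn left 149°, forward 1.6 m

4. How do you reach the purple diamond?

turn right 58°, forward 5.7 m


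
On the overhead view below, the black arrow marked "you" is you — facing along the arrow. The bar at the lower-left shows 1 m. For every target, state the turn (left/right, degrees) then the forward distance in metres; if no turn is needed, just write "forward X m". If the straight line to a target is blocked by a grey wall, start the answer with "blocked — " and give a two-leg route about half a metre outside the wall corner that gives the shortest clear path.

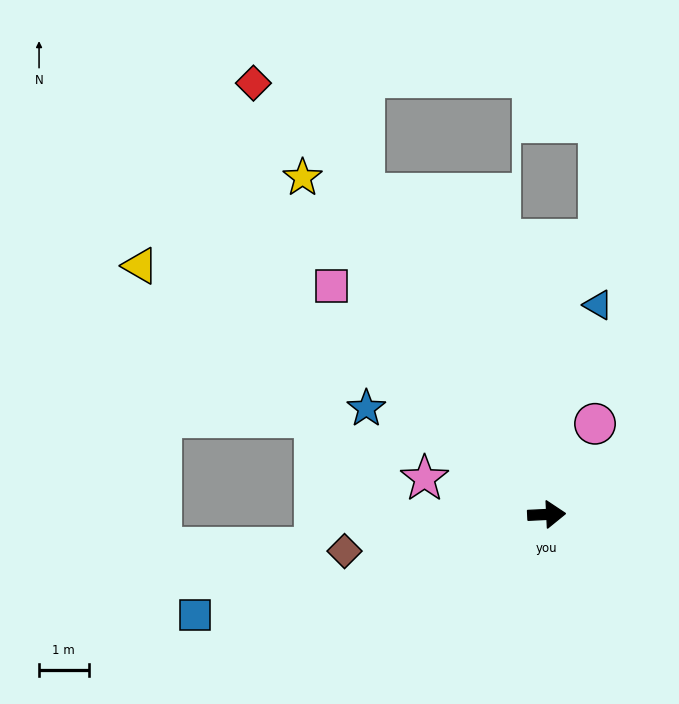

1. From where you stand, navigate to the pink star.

turn left 161°, forward 2.6 m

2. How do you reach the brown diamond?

turn right 173°, forward 4.2 m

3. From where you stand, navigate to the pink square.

turn left 131°, forward 6.3 m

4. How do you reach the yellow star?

turn left 123°, forward 8.4 m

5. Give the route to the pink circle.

turn left 59°, forward 2.1 m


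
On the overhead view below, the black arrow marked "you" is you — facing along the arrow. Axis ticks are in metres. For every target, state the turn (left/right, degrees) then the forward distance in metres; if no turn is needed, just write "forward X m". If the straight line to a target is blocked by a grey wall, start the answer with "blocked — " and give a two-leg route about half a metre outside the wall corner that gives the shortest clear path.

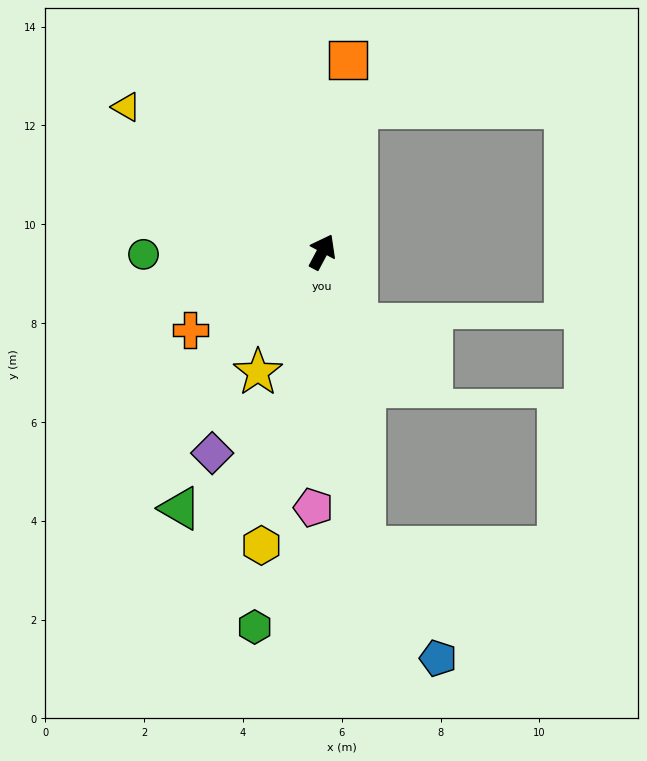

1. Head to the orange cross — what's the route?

turn left 149°, forward 3.1 m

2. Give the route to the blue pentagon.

blocked — turn right 144°, forward 6.0 m, then turn left 26°, forward 2.7 m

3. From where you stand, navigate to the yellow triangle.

turn left 82°, forward 4.9 m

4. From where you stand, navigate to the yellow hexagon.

turn right 164°, forward 6.1 m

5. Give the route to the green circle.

turn left 119°, forward 3.6 m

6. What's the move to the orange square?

turn left 20°, forward 3.9 m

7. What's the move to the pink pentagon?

turn right 154°, forward 5.2 m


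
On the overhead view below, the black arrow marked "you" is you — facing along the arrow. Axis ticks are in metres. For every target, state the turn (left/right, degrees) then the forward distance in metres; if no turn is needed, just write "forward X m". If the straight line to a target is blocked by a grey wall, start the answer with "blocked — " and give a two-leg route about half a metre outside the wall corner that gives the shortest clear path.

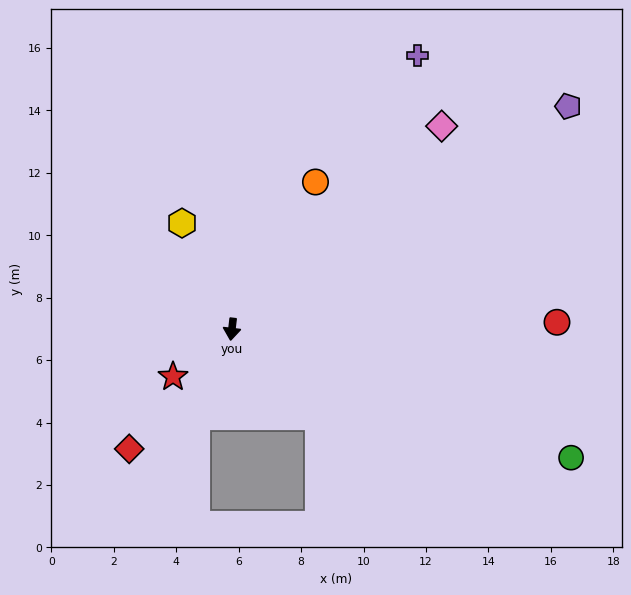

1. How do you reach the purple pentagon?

turn left 130°, forward 12.9 m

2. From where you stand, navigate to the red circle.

turn left 98°, forward 10.4 m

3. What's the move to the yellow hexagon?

turn right 148°, forward 3.8 m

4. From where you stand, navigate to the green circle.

turn left 76°, forward 11.6 m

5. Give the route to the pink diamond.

turn left 141°, forward 9.4 m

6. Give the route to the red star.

turn right 44°, forward 2.4 m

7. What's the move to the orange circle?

turn left 157°, forward 5.4 m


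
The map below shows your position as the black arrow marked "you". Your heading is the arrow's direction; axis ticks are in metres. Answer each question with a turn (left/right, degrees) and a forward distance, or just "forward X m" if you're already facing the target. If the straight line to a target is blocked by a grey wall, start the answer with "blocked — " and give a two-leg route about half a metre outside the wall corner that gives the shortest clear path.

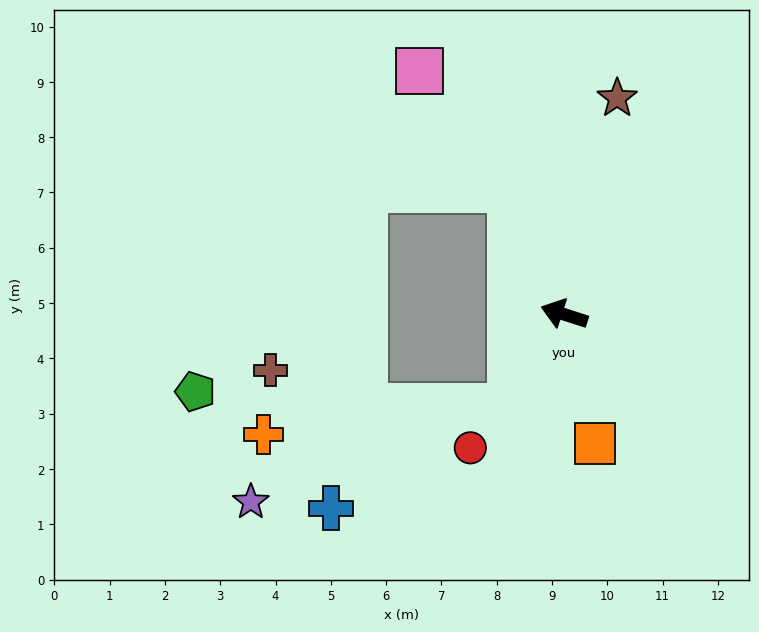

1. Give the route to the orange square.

turn left 121°, forward 2.4 m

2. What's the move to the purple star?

blocked — turn left 78°, forward 1.9 m, then turn right 40°, forward 5.0 m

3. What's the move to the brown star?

turn right 86°, forward 4.0 m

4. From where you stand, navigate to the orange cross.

blocked — turn left 78°, forward 1.9 m, then turn right 54°, forward 4.5 m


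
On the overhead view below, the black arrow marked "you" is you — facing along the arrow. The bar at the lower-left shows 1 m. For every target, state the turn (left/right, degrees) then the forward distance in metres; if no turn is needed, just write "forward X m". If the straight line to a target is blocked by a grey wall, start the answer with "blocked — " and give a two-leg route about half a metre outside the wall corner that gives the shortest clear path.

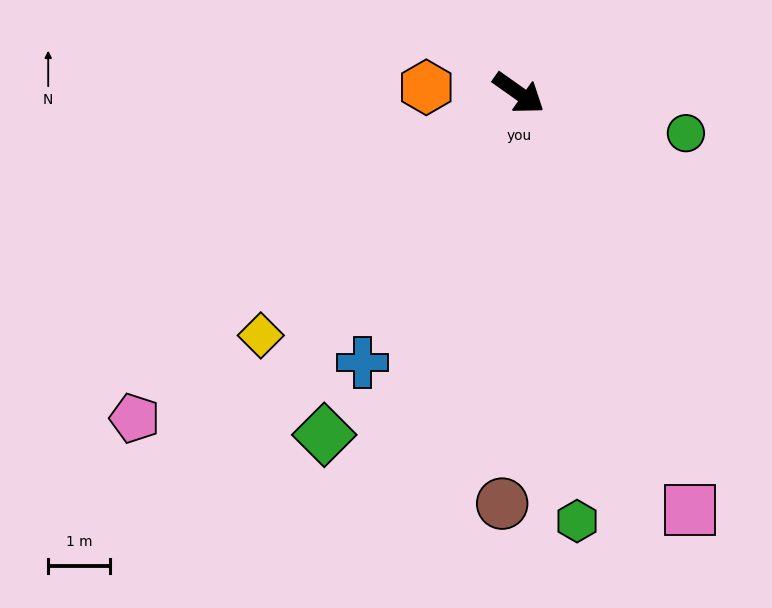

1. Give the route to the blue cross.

turn right 85°, forward 5.0 m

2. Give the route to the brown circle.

turn right 57°, forward 6.6 m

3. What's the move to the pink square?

turn right 32°, forward 7.3 m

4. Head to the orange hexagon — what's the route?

turn right 148°, forward 1.5 m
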